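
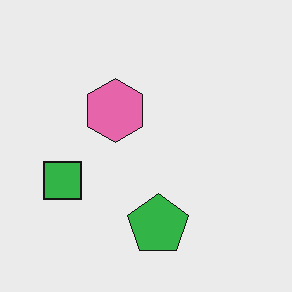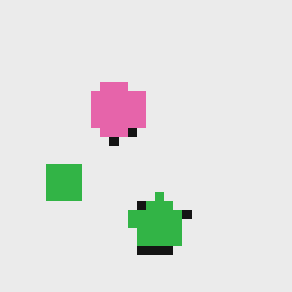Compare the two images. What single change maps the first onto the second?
Heavily pixelated into large blocks.

Shapes are reduced to large square blocks; fine edges and outlines are lost — a downscale-then-upscale (mosaic) effect.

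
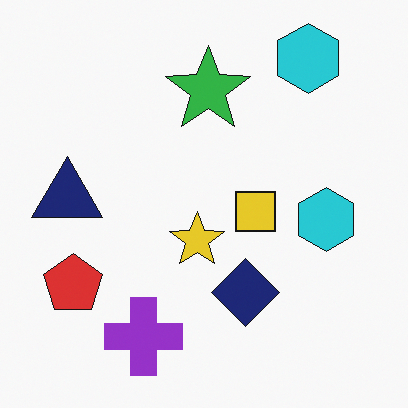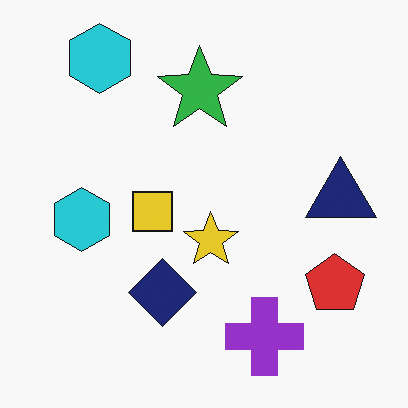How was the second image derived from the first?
The transformation is: flipped horizontally (left ↔ right).

The navy triangle is in the left of the first image and the right of the second — shapes on opposite sides of the vertical midline have swapped in a mirror flip.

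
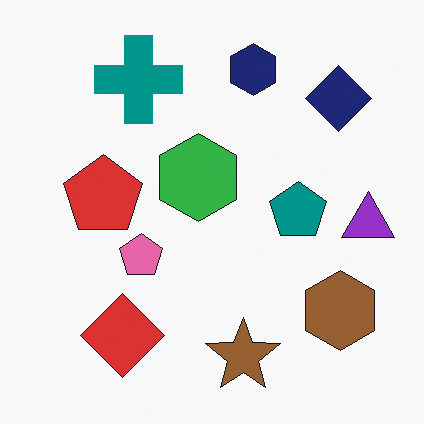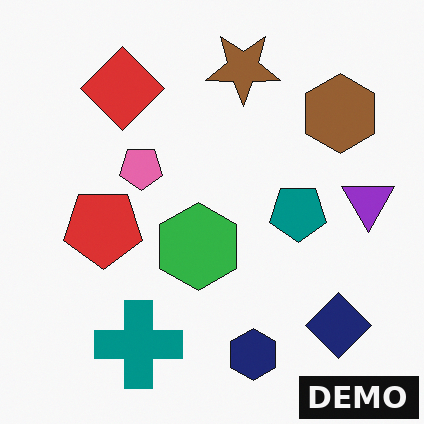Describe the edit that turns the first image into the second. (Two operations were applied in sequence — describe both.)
The transformation is: flipped vertically (top ↔ bottom), then watermarked with the text "DEMO" in the lower-right corner.

The brown star is in the bottom of the first image and the top of the second — shapes on opposite sides of the horizontal midline have swapped in a mirror flip. A dark label reading "DEMO" appears in the lower-right corner.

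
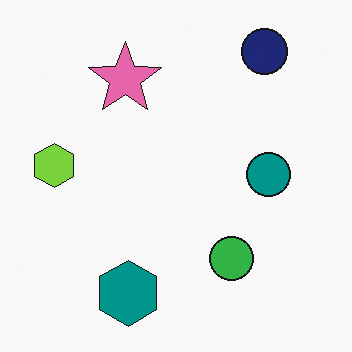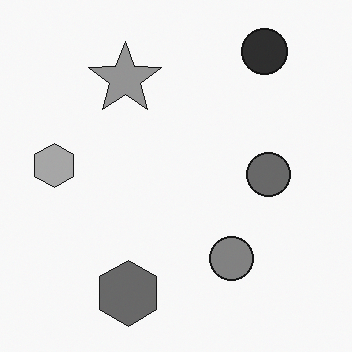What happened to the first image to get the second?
The transformation is: converted to grayscale.

All color is removed — every shape is now a shade of grey.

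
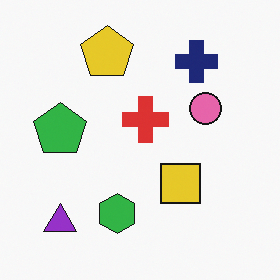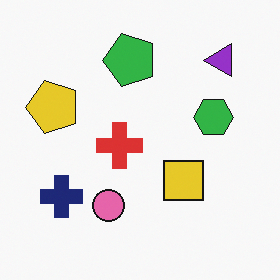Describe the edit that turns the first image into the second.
The second image is the first transposed (reflected across the top-left ↔ bottom-right diagonal).

Shapes have swapped their row and column positions — what was in the top-right is now in the bottom-left — a diagonal reflection.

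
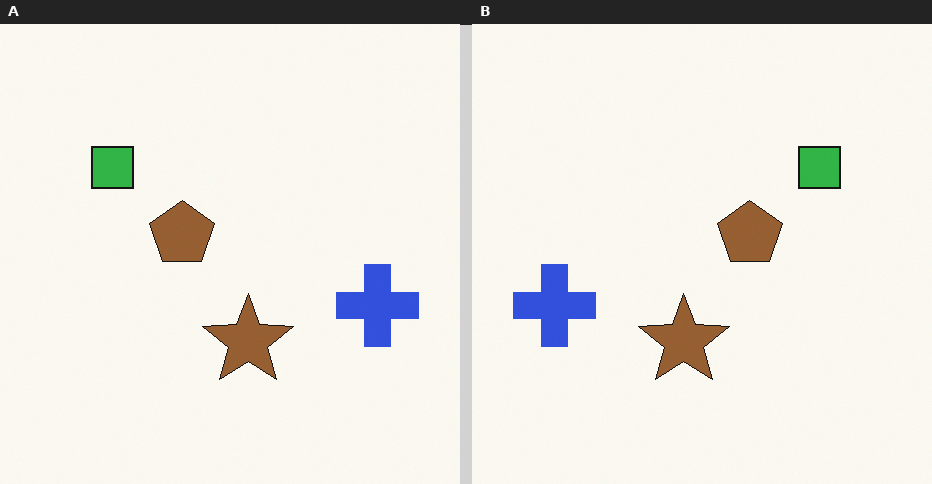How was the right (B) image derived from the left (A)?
The image was flipped horizontally (left ↔ right).

The blue cross is in the right of the left (A) image and the left of the right (B) — shapes on opposite sides of the vertical midline have swapped in a mirror flip.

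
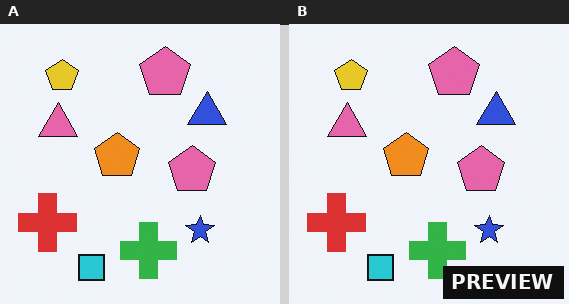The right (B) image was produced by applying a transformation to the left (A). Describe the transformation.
This is the original image watermarked with the text "PREVIEW" in the lower-right corner.

A dark label reading "PREVIEW" appears in the lower-right corner.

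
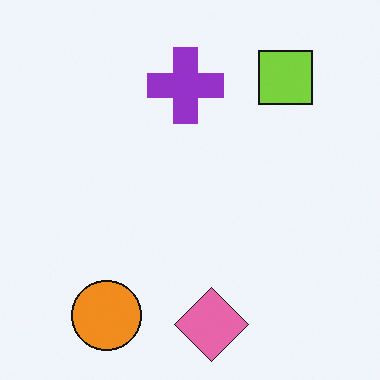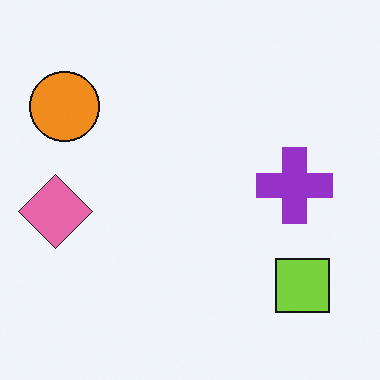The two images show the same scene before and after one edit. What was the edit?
The transformation is: rotated 90° clockwise.

The orange circle sits in the bottom-left of the first image and the top-left of the second — consistent with a whole-image 90° clockwise rotation.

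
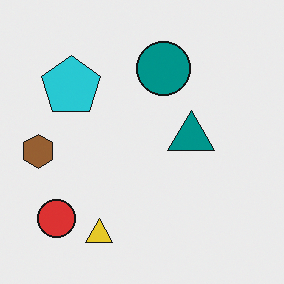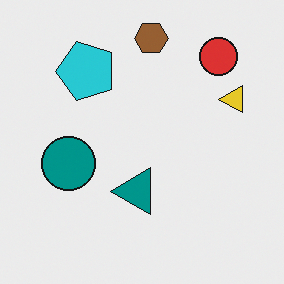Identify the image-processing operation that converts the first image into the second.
It was transposed (reflected across the top-left ↔ bottom-right diagonal).

Shapes have swapped their row and column positions — what was in the top-right is now in the bottom-left — a diagonal reflection.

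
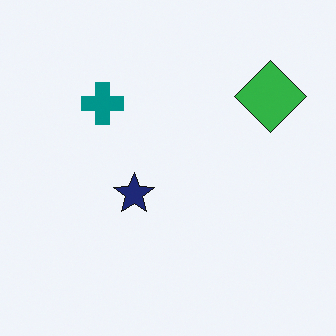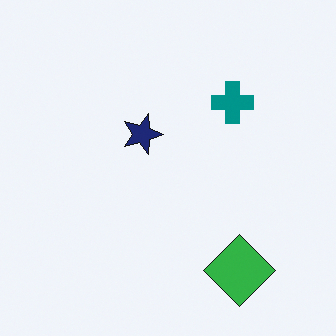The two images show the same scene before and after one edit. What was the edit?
Rotated 90° clockwise.

The green diamond sits in the top-right of the first image and the bottom-right of the second — consistent with a whole-image 90° clockwise rotation.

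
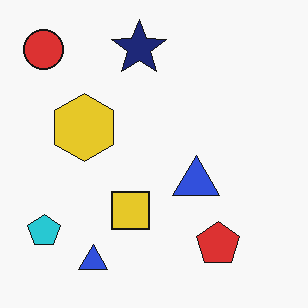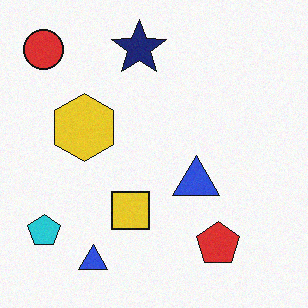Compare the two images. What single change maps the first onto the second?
This is the original image degraded with subtle gaussian noise.

Random speckle covers the whole image, including the flat background.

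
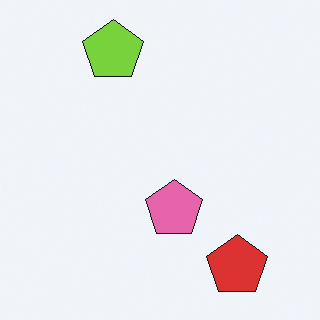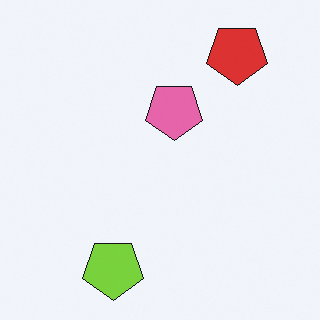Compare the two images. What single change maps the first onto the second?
This is the original image flipped vertically (top ↔ bottom).

The lime pentagon is in the top of the first image and the bottom of the second — shapes on opposite sides of the horizontal midline have swapped in a mirror flip.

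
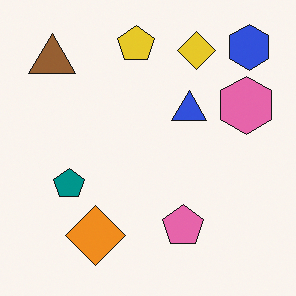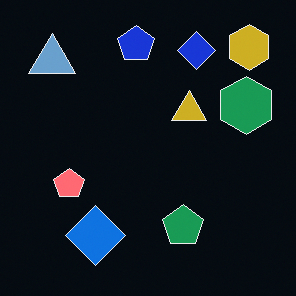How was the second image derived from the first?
The transformation is: color-inverted (negative).

The light background has become dark and every shape's color is its complement — a photographic negative.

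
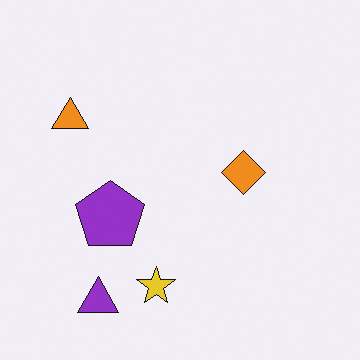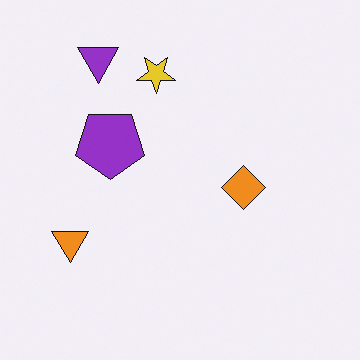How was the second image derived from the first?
This is the original image flipped vertically (top ↔ bottom).

The purple triangle is in the bottom-left of the first image and the top-left of the second — shapes on opposite sides of the horizontal midline have swapped in a mirror flip.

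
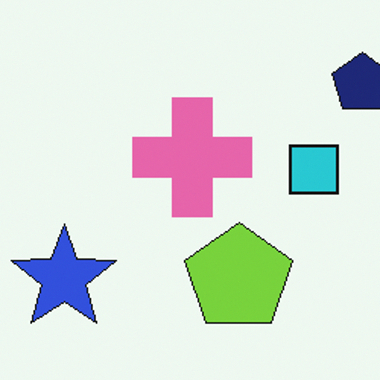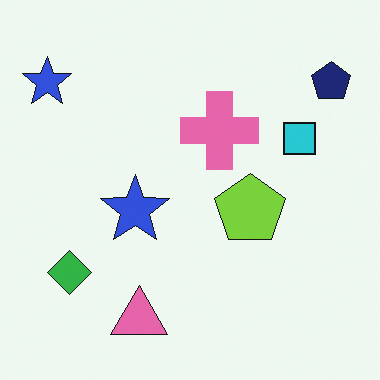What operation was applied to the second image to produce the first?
The transformation is: cropped to a modestly smaller region and rescaled.

The visible shapes are larger and the field of view is narrower; shapes near the original edges may be partly or wholly outside the frame — a crop-and-rescale.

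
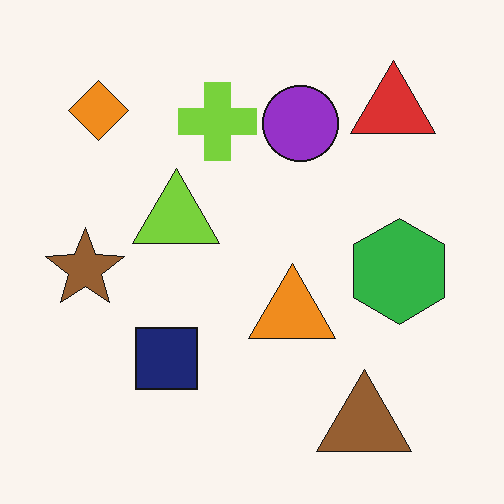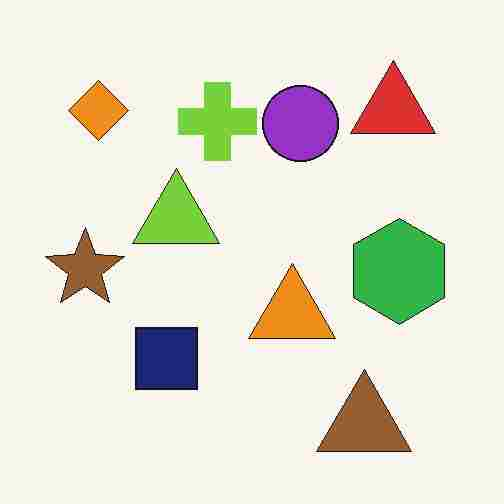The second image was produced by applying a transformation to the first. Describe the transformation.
Degraded with heavy JPEG compression.

Blocky 8×8 compression artifacts appear around shape edges and the flat background shows ringing — characteristic JPEG degradation.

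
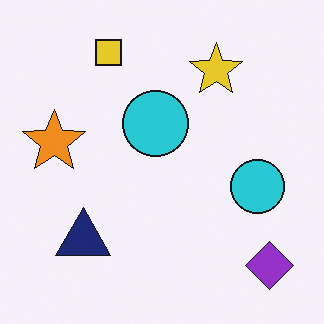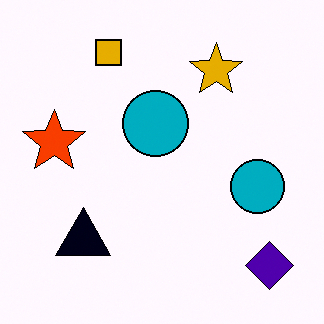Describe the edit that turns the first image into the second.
The image was boosted in contrast.

Tones are pushed away from mid-grey across the whole image — a global contrast change.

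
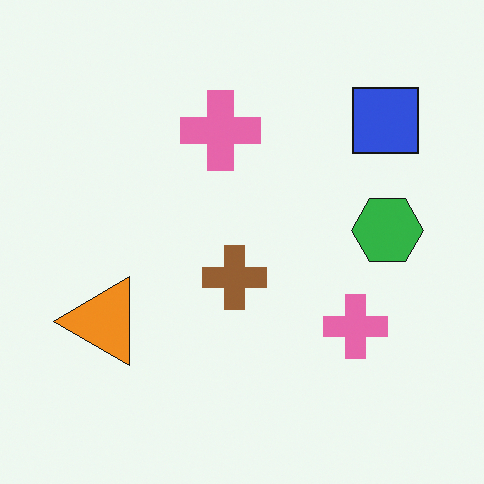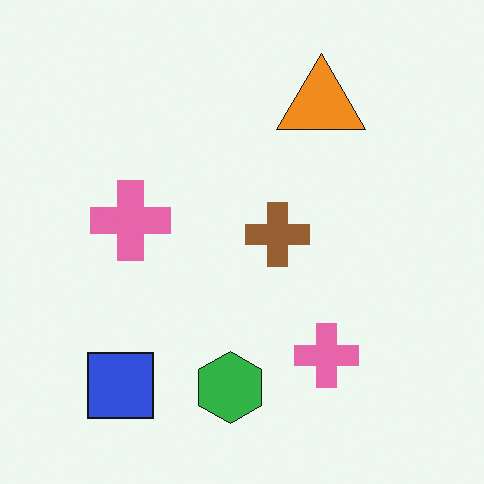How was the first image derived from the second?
The first image is the second transposed (reflected across the top-left ↔ bottom-right diagonal).

Shapes have swapped their row and column positions — what was in the top-right is now in the bottom-left — a diagonal reflection.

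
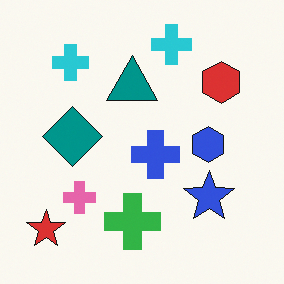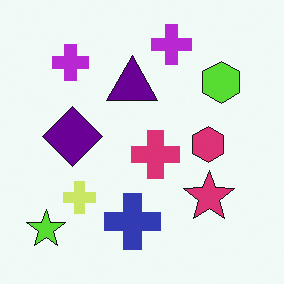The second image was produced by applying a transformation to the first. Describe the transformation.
Hue-shifted through roughly a third of the color wheel.

Every shape's color has rotated by the same amount around the hue wheel — a uniform hue shift.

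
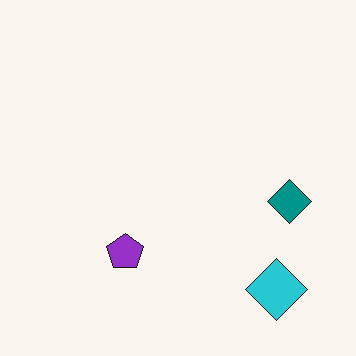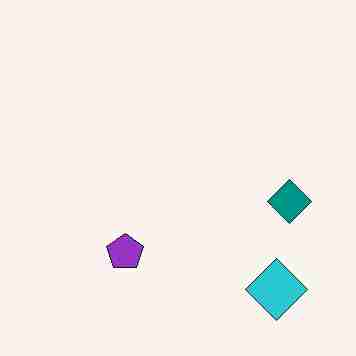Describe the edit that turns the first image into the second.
The transformation is: heavily JPEG-compressed with obvious blocking artifacts.

Blocky 8×8 compression artifacts appear around shape edges and the flat background shows ringing — characteristic JPEG degradation.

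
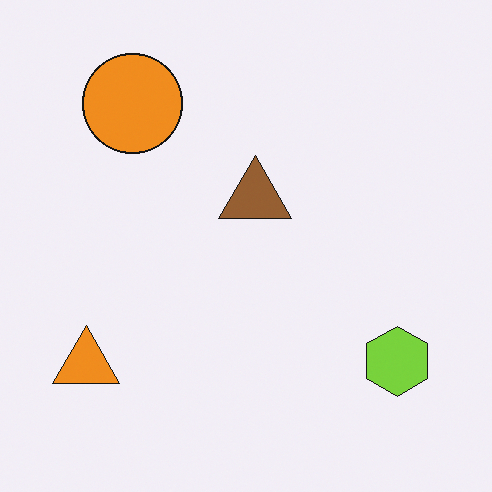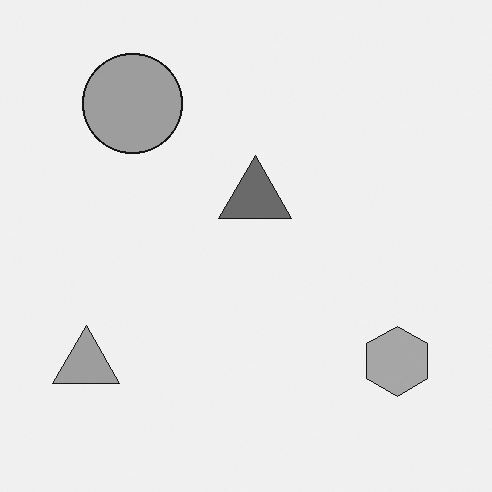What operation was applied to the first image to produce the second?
The transformation is: converted to grayscale.

All color is removed — every shape is now a shade of grey.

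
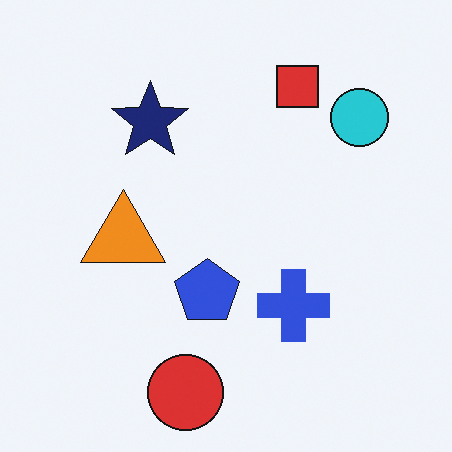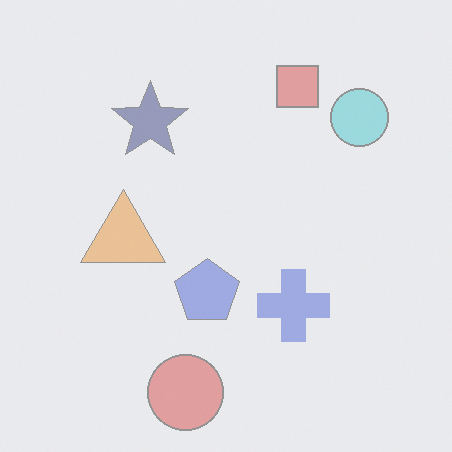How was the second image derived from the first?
It was washed out (contrast reduced).

Tones are pushed toward mid-grey across the whole image — a global contrast change.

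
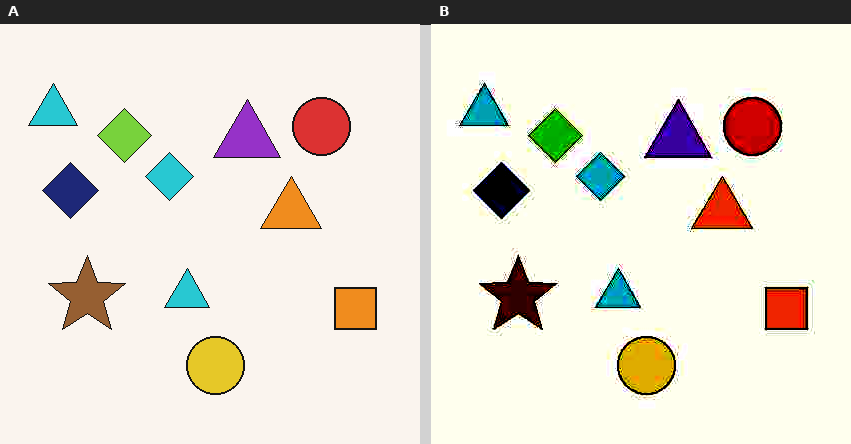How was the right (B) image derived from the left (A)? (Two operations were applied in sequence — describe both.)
This is the original image degraded with heavy JPEG compression, then given much higher contrast.

Blocky 8×8 compression artifacts appear around shape edges and the flat background shows ringing — characteristic JPEG degradation. Tones are pushed away from mid-grey across the whole image — a global contrast change.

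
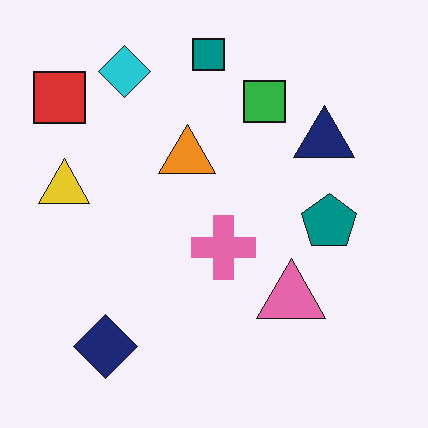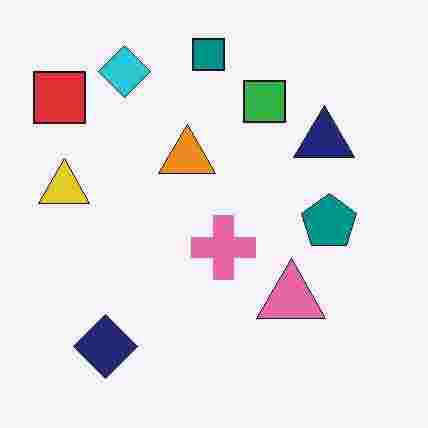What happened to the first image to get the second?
This is the original image degraded with heavy JPEG compression.

Blocky 8×8 compression artifacts appear around shape edges and the flat background shows ringing — characteristic JPEG degradation.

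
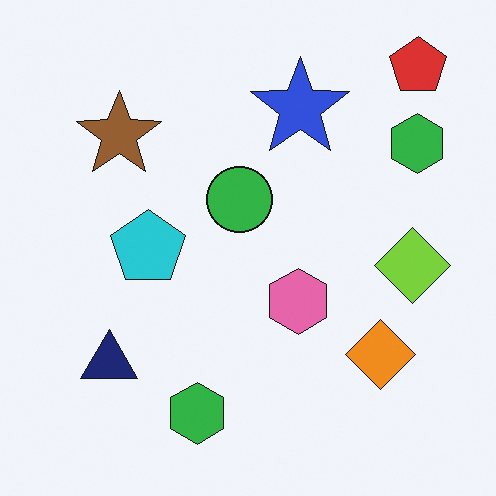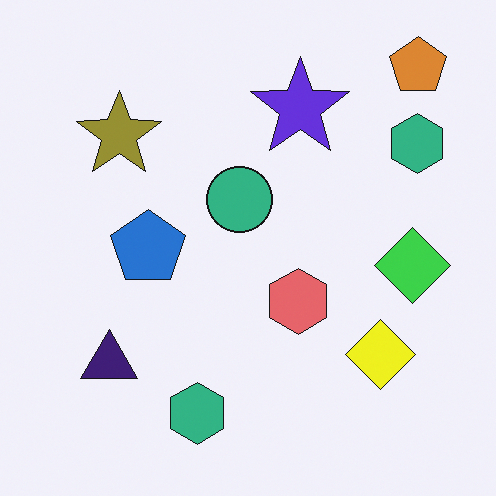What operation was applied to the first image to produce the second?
This is the original image hue-shifted by a small amount.

Every shape's color has rotated by the same amount around the hue wheel — a uniform hue shift.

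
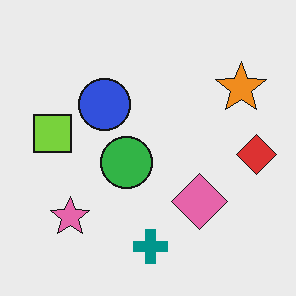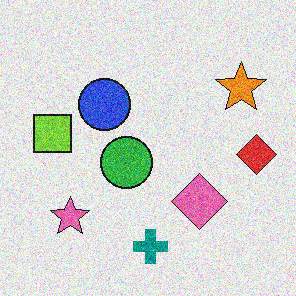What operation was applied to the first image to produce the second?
The image was degraded with visible gaussian noise.

Random speckle covers the whole image, including the flat background.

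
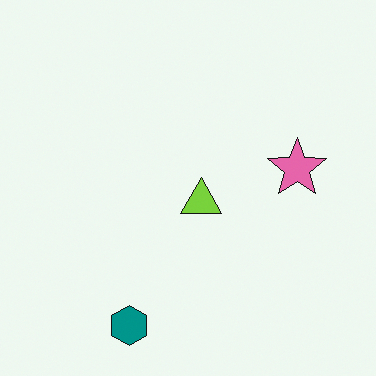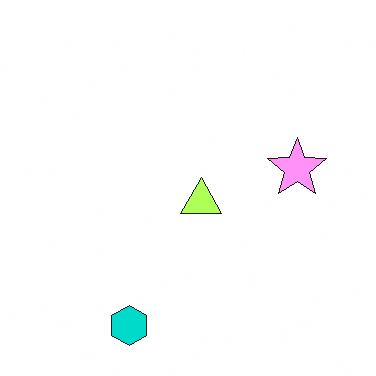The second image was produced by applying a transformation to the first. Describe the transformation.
It was brightened a lot.

Every pixel — background and shapes alike — is uniformly brightened.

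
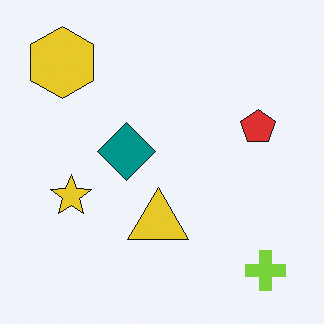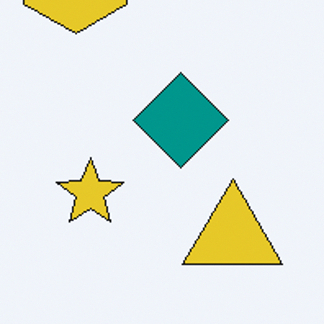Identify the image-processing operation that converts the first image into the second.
It was cropped to a noticeably smaller region and rescaled.

The visible shapes are larger and the field of view is narrower; shapes near the original edges may be partly or wholly outside the frame — a crop-and-rescale.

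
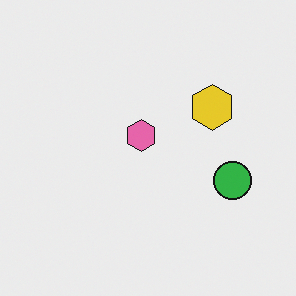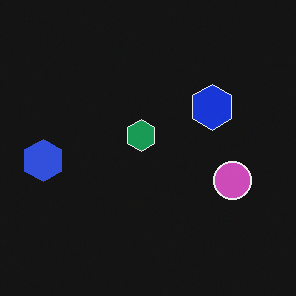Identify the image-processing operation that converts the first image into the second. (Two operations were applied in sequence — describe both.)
Color-inverted (negative), then overlaid with an additional blue hexagon.

The light background has become dark and every shape's color is its complement — a photographic negative. A blue hexagon appears in the second image that is absent from the first.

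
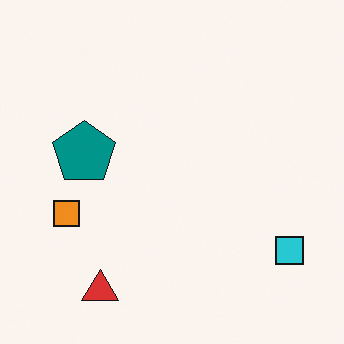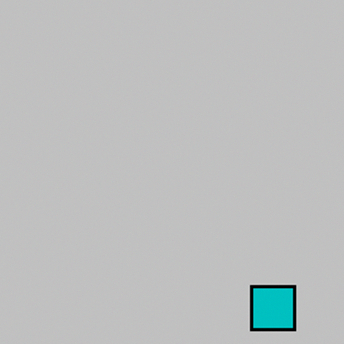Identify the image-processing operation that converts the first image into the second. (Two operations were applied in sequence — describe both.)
This is the original image heavily posterized to just a handful of flat colors, then cropped to a modestly smaller region and rescaled.

Each flat color has snapped to a coarser quantized level — most visibly, the near-white background has dropped to a flat grey. The visible shapes are larger and the field of view is narrower; shapes near the original edges may be partly or wholly outside the frame — a crop-and-rescale.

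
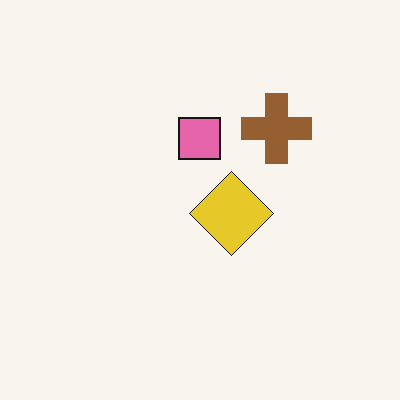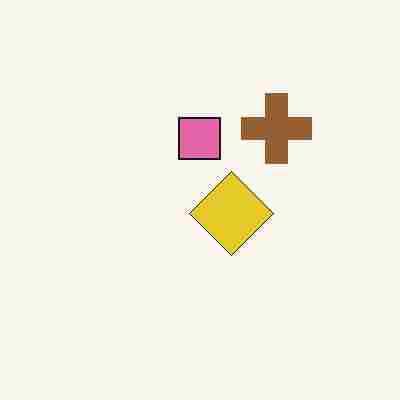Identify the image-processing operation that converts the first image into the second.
The second image is the first degraded with heavy JPEG compression.

Blocky 8×8 compression artifacts appear around shape edges and the flat background shows ringing — characteristic JPEG degradation.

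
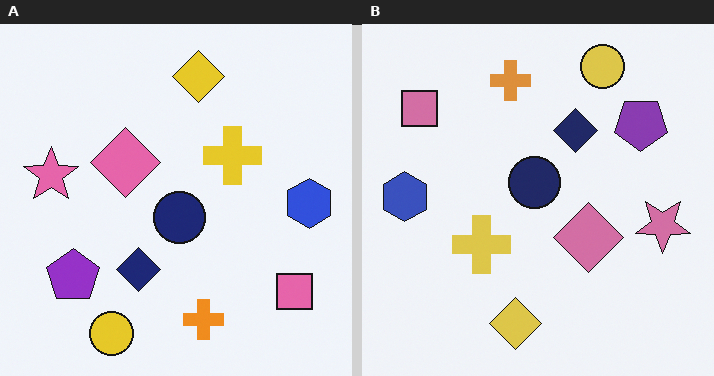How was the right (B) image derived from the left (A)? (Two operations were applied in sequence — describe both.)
It was slightly desaturated, then rotated 180°.

All colors are more muted and greyish — a global saturation change. The pink square sits in the bottom-right of the left (A) image and the top-left of the right (B) — consistent with a whole-image 180° rotation.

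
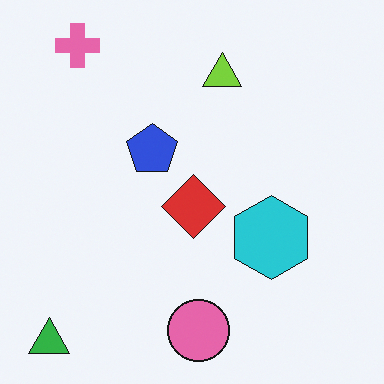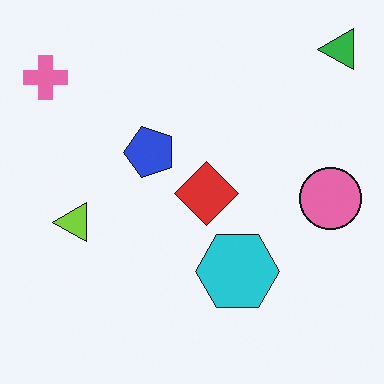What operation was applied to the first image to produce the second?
Transposed (reflected across the top-left ↔ bottom-right diagonal).

Shapes have swapped their row and column positions — what was in the top-right is now in the bottom-left — a diagonal reflection.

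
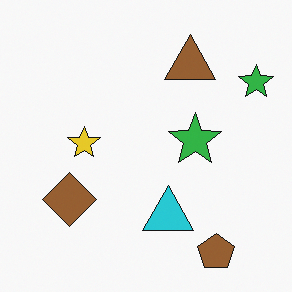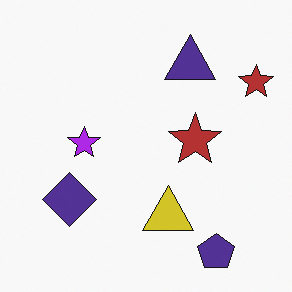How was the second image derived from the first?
Hue-shifted through roughly half the color wheel.

Every shape's color has rotated by the same amount around the hue wheel — a uniform hue shift.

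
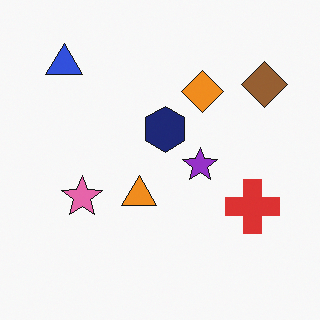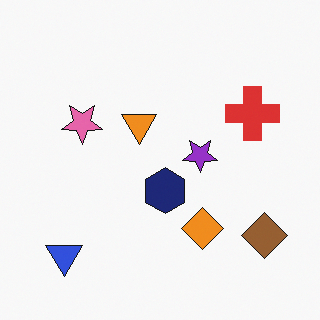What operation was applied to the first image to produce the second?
The image was flipped vertically (top ↔ bottom).

The blue triangle is in the top-left of the first image and the bottom-left of the second — shapes on opposite sides of the horizontal midline have swapped in a mirror flip.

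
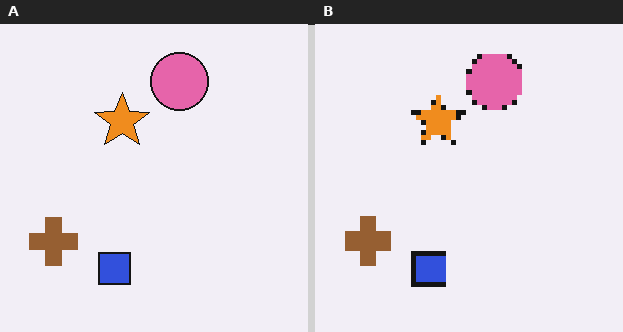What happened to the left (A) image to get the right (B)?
The image was mildly pixelated.

Shapes are reduced to large square blocks; fine edges and outlines are lost — a downscale-then-upscale (mosaic) effect.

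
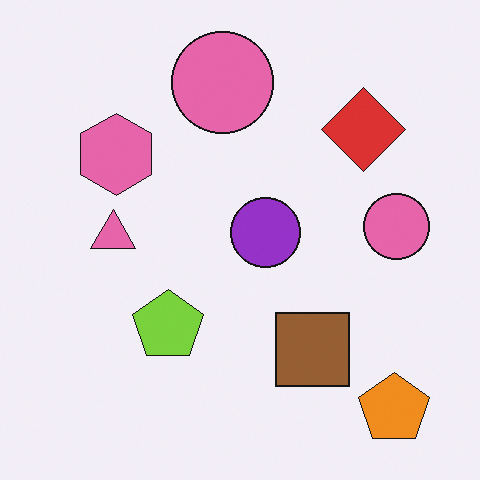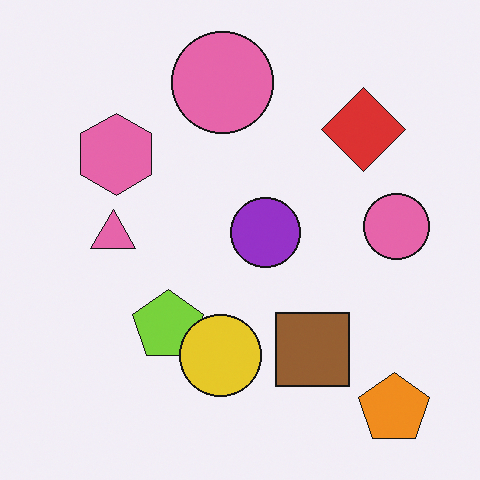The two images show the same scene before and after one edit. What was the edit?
It was overlaid with an additional yellow circle.

A yellow circle appears in the second image that is absent from the first.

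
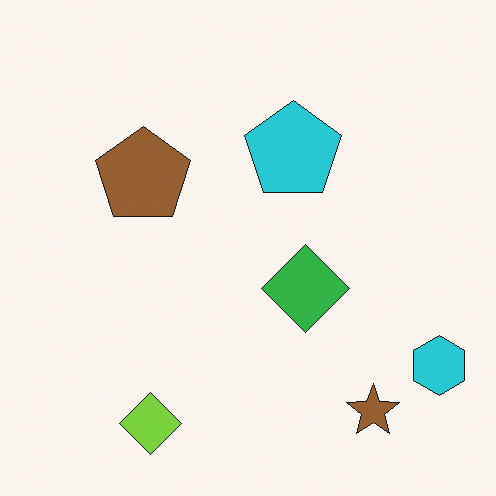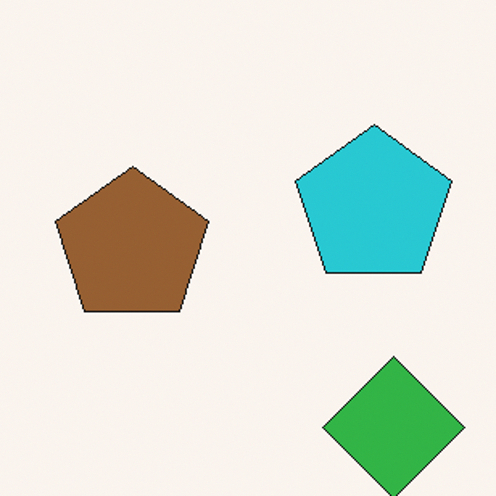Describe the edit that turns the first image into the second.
It was cropped to a modestly smaller region and rescaled.

The visible shapes are larger and the field of view is narrower; shapes near the original edges may be partly or wholly outside the frame — a crop-and-rescale.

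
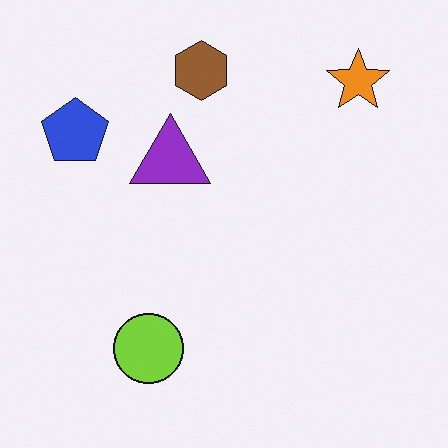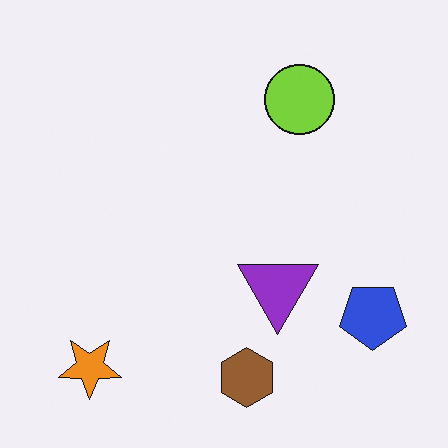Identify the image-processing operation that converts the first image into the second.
The image was rotated 180°.

The orange star sits in the top-right of the first image and the bottom-left of the second — consistent with a whole-image 180° rotation.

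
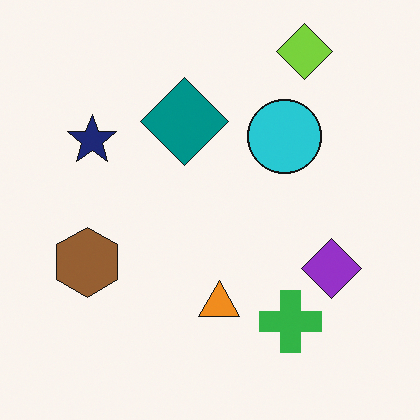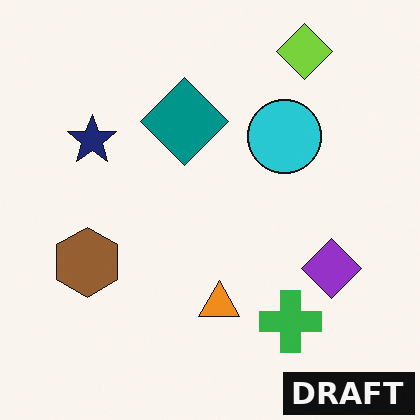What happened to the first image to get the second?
It was watermarked with the text "DRAFT" in the lower-right corner.

A dark label reading "DRAFT" appears in the lower-right corner.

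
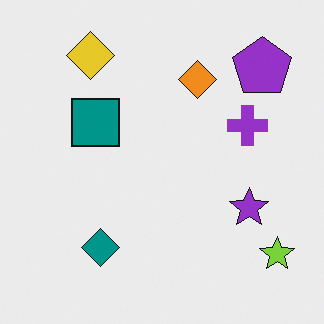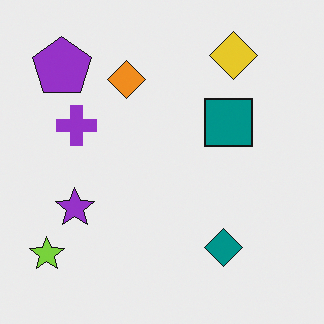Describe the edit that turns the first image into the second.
It was flipped horizontally (left ↔ right).

The lime star is in the bottom-right of the first image and the bottom-left of the second — shapes on opposite sides of the vertical midline have swapped in a mirror flip.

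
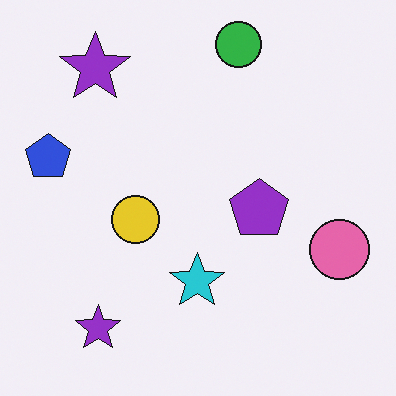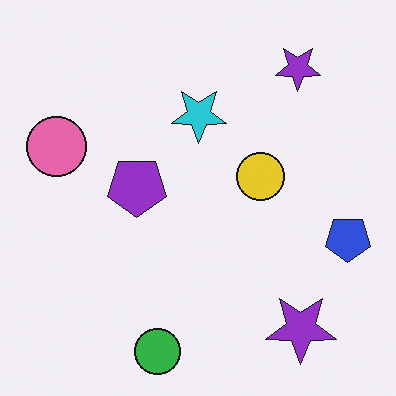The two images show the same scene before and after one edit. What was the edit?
The transformation is: rotated 180°.

The green circle sits in the top of the first image and the bottom of the second — consistent with a whole-image 180° rotation.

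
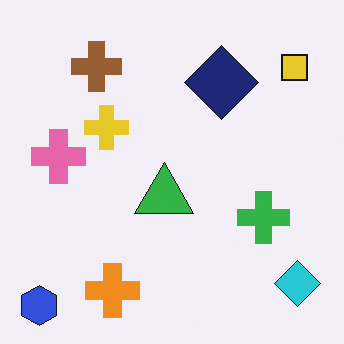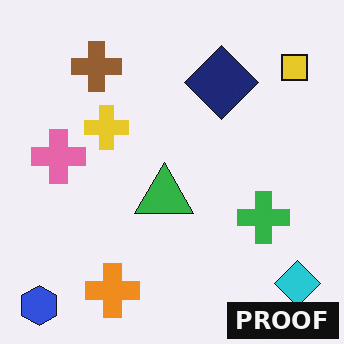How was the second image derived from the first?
It was watermarked with the text "PROOF" in the lower-right corner.

A dark label reading "PROOF" appears in the lower-right corner.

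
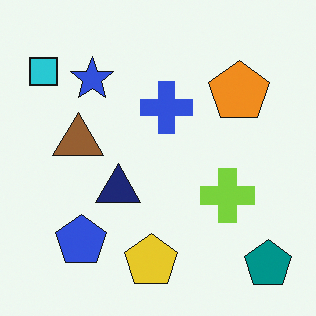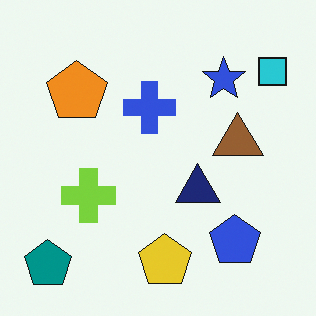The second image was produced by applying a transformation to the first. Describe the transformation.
It was flipped horizontally (left ↔ right).

The cyan square is in the top-left of the first image and the top-right of the second — shapes on opposite sides of the vertical midline have swapped in a mirror flip.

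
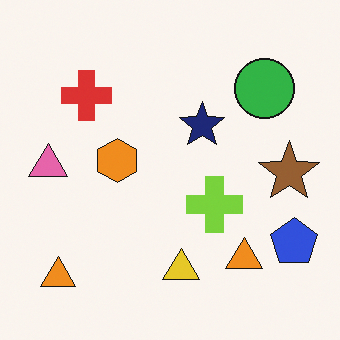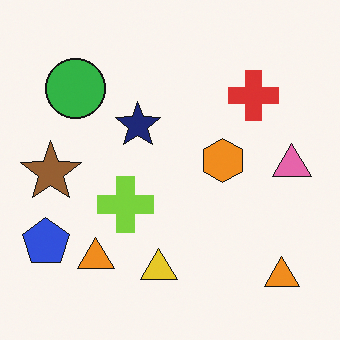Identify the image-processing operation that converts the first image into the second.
Flipped horizontally (left ↔ right).

The blue pentagon is in the bottom-right of the first image and the bottom-left of the second — shapes on opposite sides of the vertical midline have swapped in a mirror flip.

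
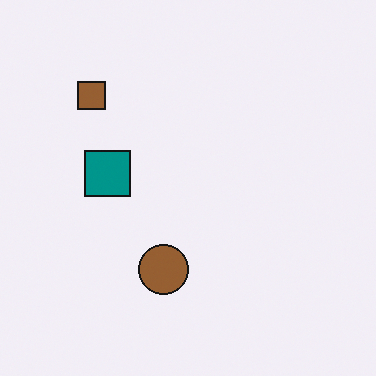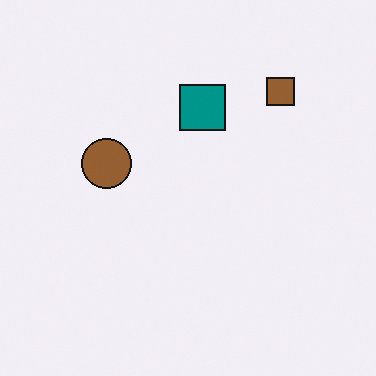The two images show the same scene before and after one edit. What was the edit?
It was rotated 90° clockwise.

The brown square sits in the top-left of the first image and the top-right of the second — consistent with a whole-image 90° clockwise rotation.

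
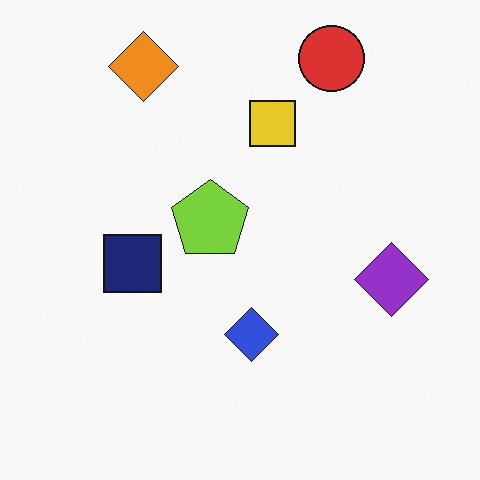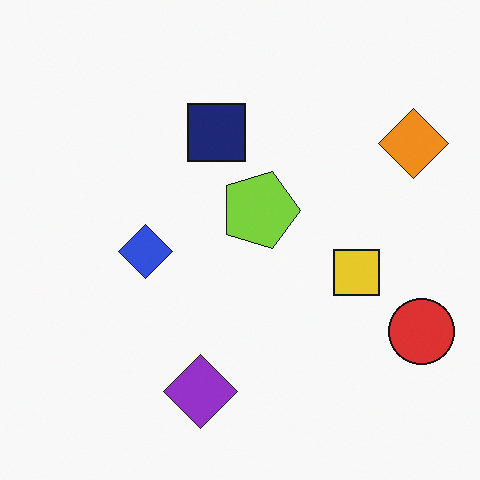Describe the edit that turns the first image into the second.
This is the original image rotated 90° clockwise.

The red circle sits in the top-right of the first image and the bottom-right of the second — consistent with a whole-image 90° clockwise rotation.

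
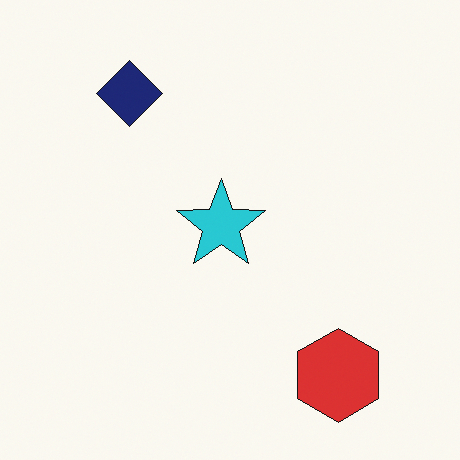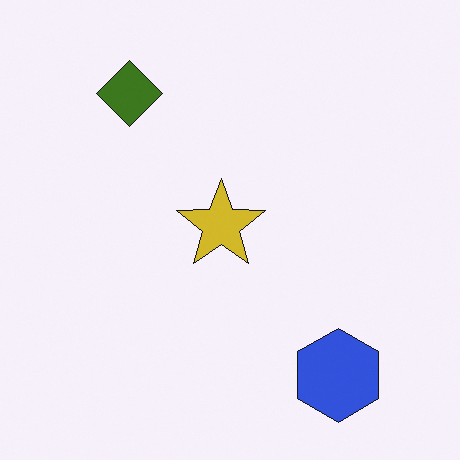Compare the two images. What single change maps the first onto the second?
Hue-shifted by a large amount.

Every shape's color has rotated by the same amount around the hue wheel — a uniform hue shift.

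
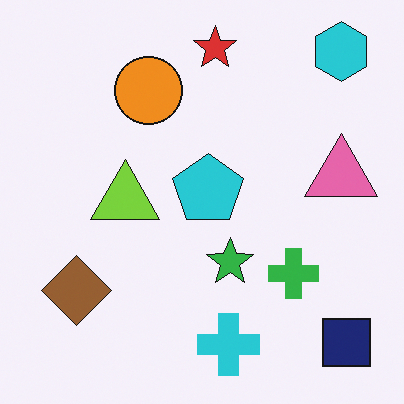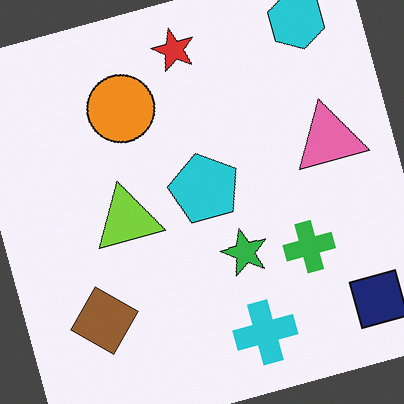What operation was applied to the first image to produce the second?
The transformation is: rotated counter-clockwise by a moderate amount.

Every shape is tilted by the same angle and the image corners show triangular fill wedges — a whole-image rotation by a non-right angle.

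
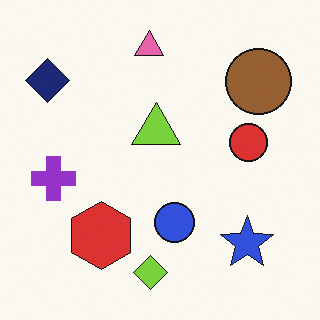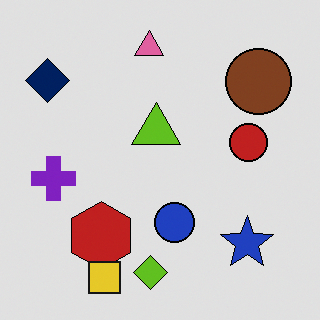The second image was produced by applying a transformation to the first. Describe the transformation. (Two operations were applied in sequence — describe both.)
It was posterized to a reduced palette, then overlaid with an additional yellow square.

Each flat color has snapped to a coarser quantized level — most visibly, the near-white background has dropped to a flat grey. A yellow square appears in the second image that is absent from the first.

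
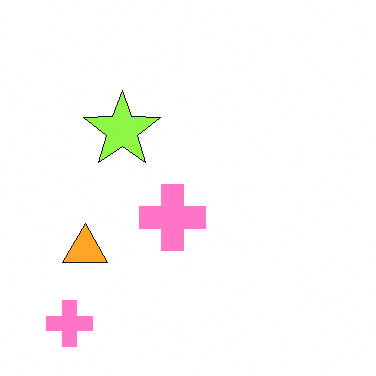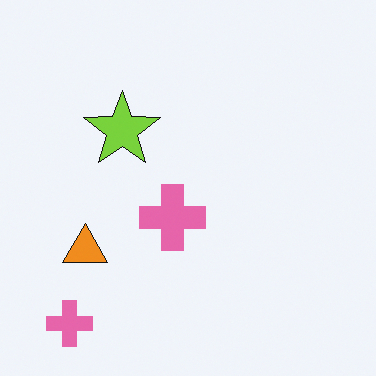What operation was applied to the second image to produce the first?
Brightened a little.

Every pixel — background and shapes alike — is uniformly brightened.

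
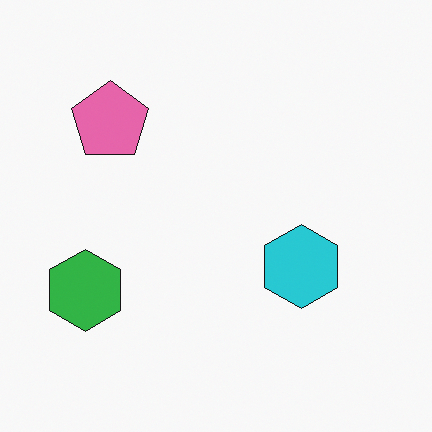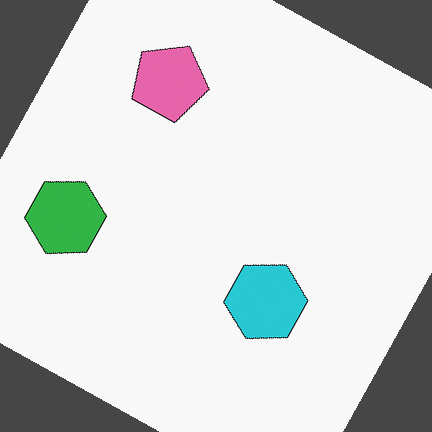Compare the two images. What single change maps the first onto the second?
The second image is the first rotated clockwise by a clearly visible amount.

Every shape is tilted by the same angle and the image corners show triangular fill wedges — a whole-image rotation by a non-right angle.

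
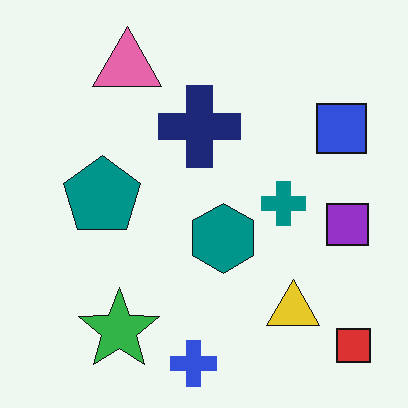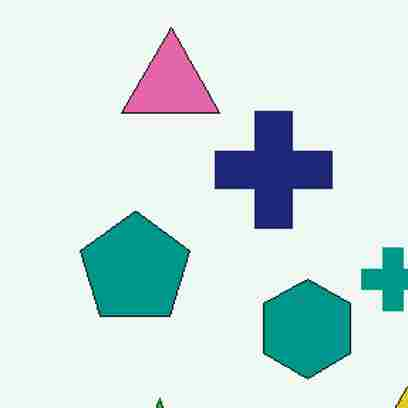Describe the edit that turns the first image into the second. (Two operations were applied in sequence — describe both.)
The second image is the first cropped to a modestly smaller region and rescaled, then heavily JPEG-compressed with obvious blocking artifacts.

The visible shapes are larger and the field of view is narrower; shapes near the original edges may be partly or wholly outside the frame — a crop-and-rescale. Blocky 8×8 compression artifacts appear around shape edges and the flat background shows ringing — characteristic JPEG degradation.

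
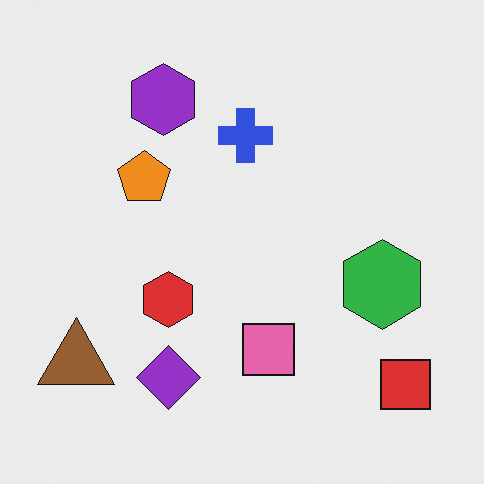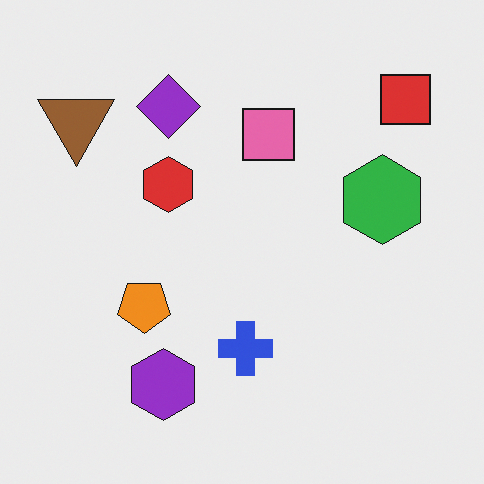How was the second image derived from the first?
The transformation is: flipped vertically (top ↔ bottom).

The purple hexagon is in the top of the first image and the bottom of the second — shapes on opposite sides of the horizontal midline have swapped in a mirror flip.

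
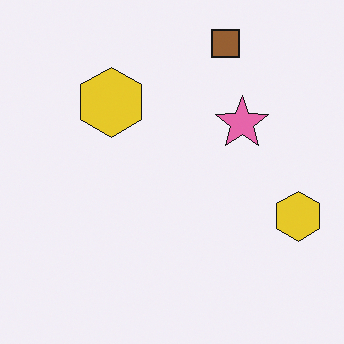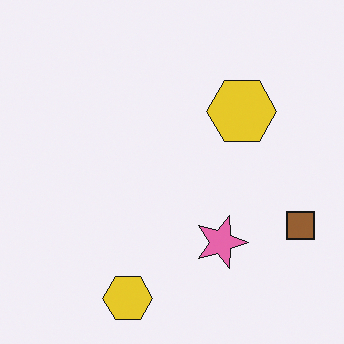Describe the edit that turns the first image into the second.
The transformation is: rotated 90° clockwise.

The brown square sits in the top of the first image and the right of the second — consistent with a whole-image 90° clockwise rotation.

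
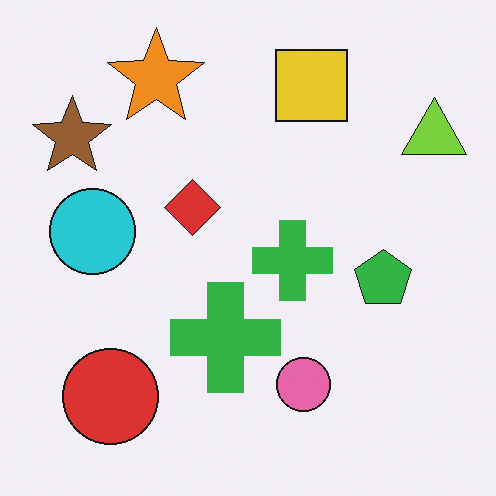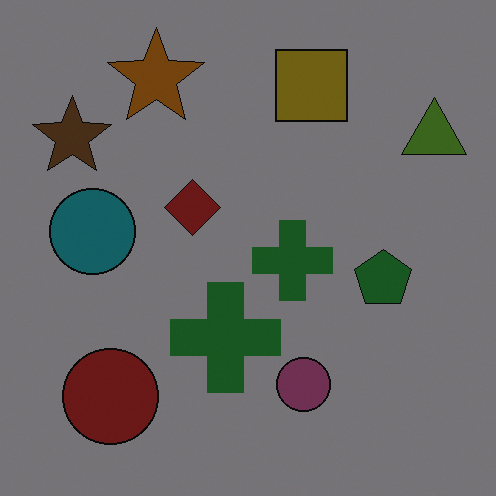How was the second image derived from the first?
The second image is the first noticeably darkened.

Every pixel — background and shapes alike — is uniformly darkened.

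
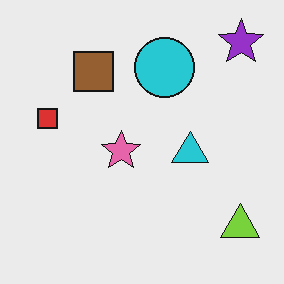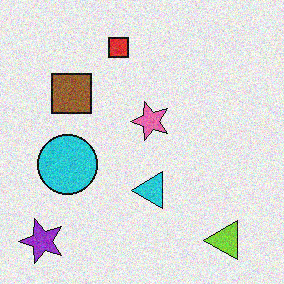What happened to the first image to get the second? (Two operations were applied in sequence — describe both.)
This is the original image transposed (reflected across the top-left ↔ bottom-right diagonal), then degraded with visible gaussian noise.

Shapes have swapped their row and column positions — what was in the top-right is now in the bottom-left — a diagonal reflection. Random speckle covers the whole image, including the flat background.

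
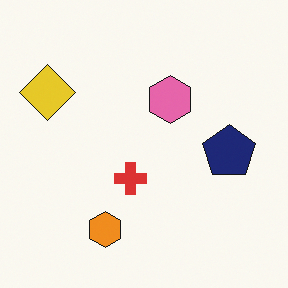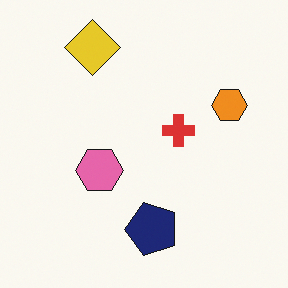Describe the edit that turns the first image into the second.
The image was transposed (reflected across the top-left ↔ bottom-right diagonal).

Shapes have swapped their row and column positions — what was in the top-right is now in the bottom-left — a diagonal reflection.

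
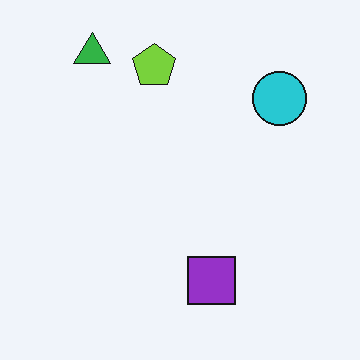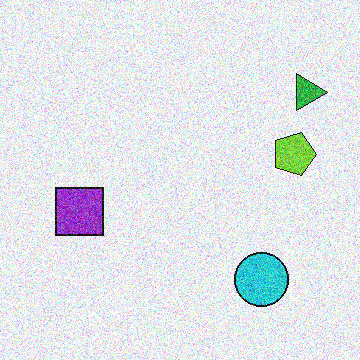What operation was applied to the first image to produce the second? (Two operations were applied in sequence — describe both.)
Rotated 90° clockwise, then degraded with strong gaussian noise.

The green triangle sits in the top-left of the first image and the top-right of the second — consistent with a whole-image 90° clockwise rotation. Random speckle covers the whole image, including the flat background.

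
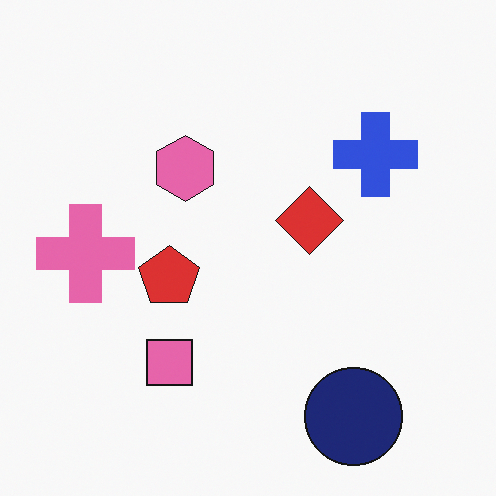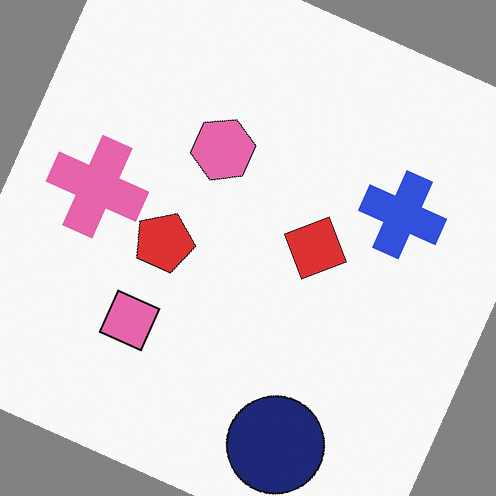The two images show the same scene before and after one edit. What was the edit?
This is the original image rotated clockwise by a clearly visible amount.

Every shape is tilted by the same angle and the image corners show triangular fill wedges — a whole-image rotation by a non-right angle.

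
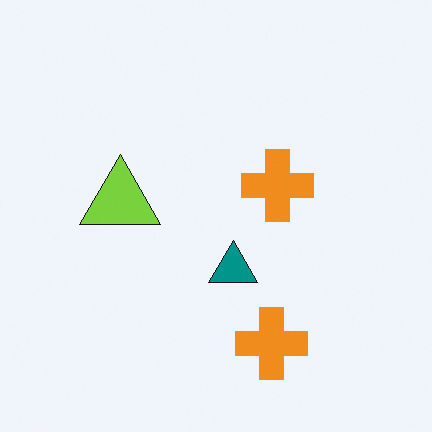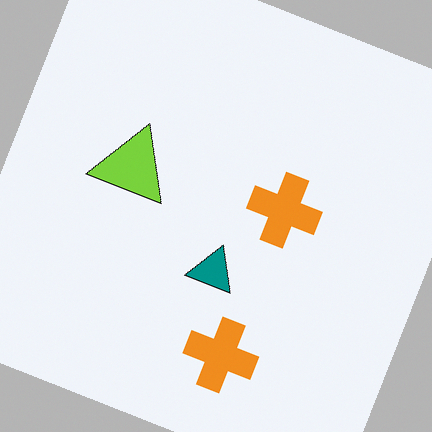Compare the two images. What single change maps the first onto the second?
The transformation is: rotated clockwise by a clearly visible amount.

Every shape is tilted by the same angle and the image corners show triangular fill wedges — a whole-image rotation by a non-right angle.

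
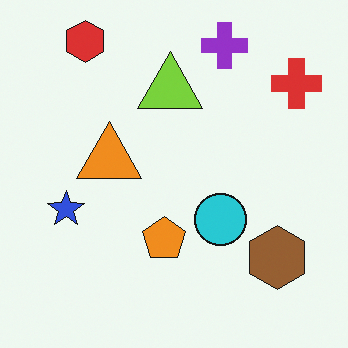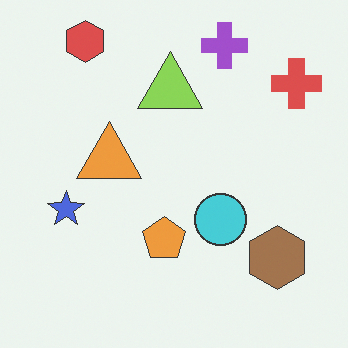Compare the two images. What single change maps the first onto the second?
The second image is the first given slightly reduced contrast.

Tones are pushed toward mid-grey across the whole image — a global contrast change.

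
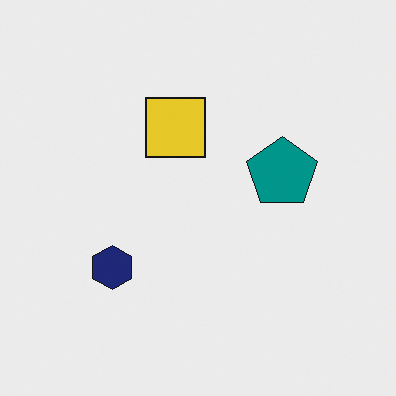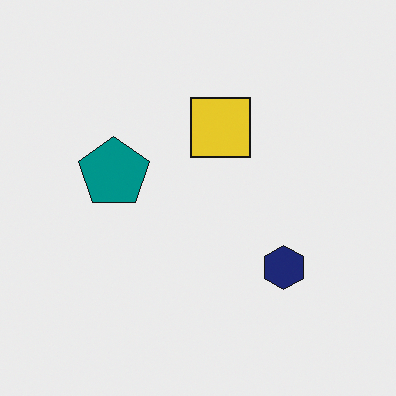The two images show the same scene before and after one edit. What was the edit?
The transformation is: flipped horizontally (left ↔ right).

The navy hexagon is in the bottom-left of the first image and the bottom-right of the second — shapes on opposite sides of the vertical midline have swapped in a mirror flip.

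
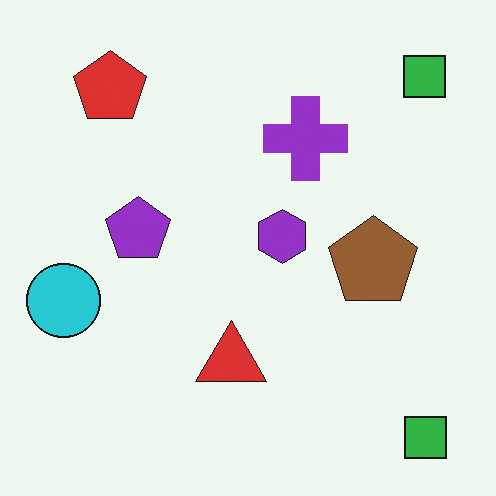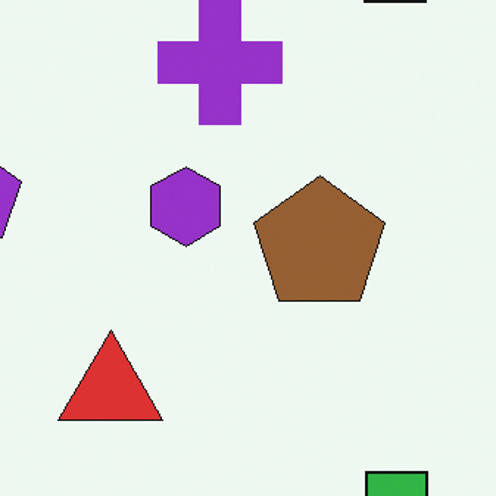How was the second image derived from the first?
It was cropped slightly and scaled back up.

The visible shapes are larger and the field of view is narrower; shapes near the original edges may be partly or wholly outside the frame — a crop-and-rescale.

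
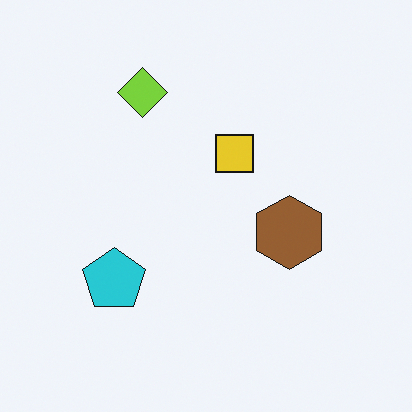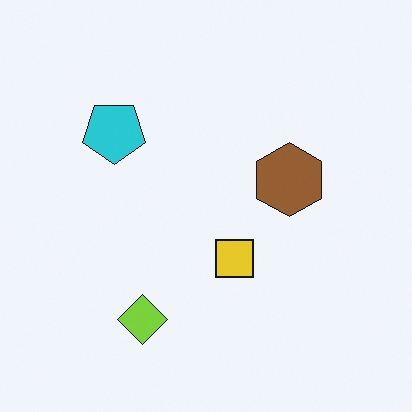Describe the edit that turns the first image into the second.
The image was flipped vertically (top ↔ bottom).

The lime diamond is in the top of the first image and the bottom of the second — shapes on opposite sides of the horizontal midline have swapped in a mirror flip.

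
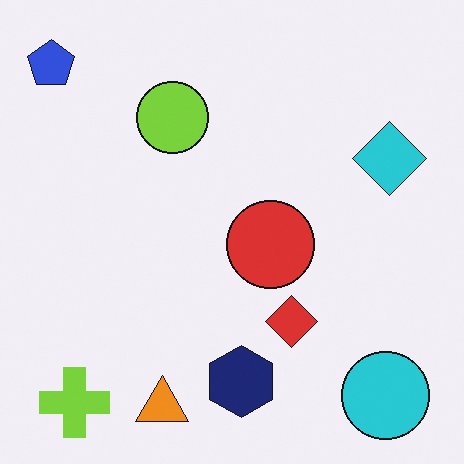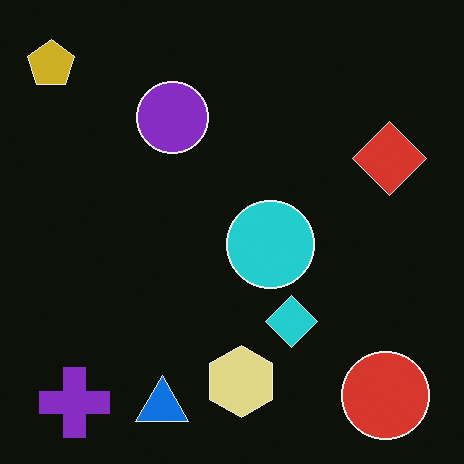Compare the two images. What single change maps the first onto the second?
The image was color-inverted (negative).

The light background has become dark and every shape's color is its complement — a photographic negative.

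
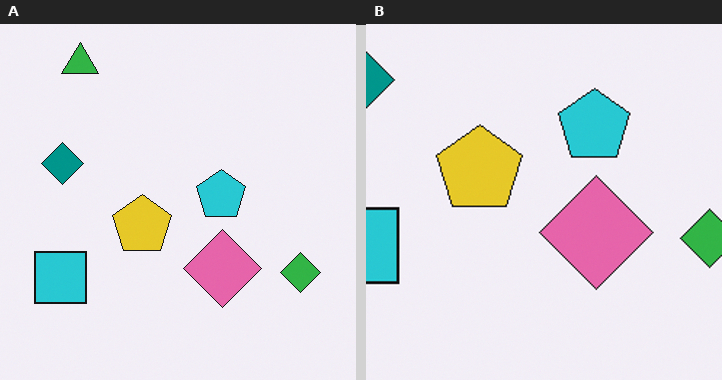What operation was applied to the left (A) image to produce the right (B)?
This is the original image cropped to a modestly smaller region and rescaled.

The visible shapes are larger and the field of view is narrower; shapes near the original edges may be partly or wholly outside the frame — a crop-and-rescale.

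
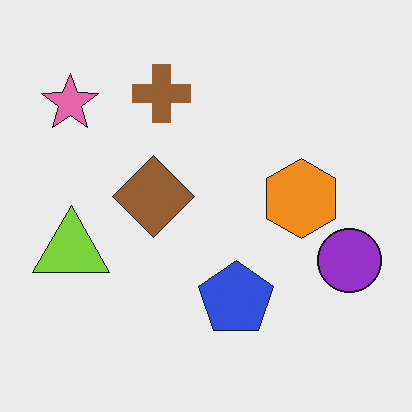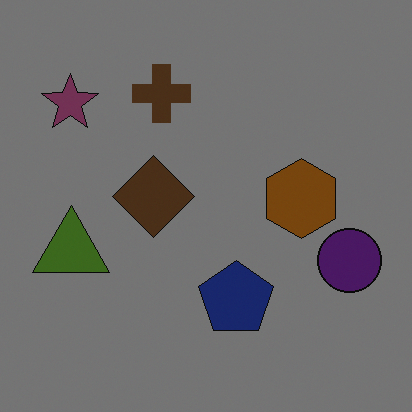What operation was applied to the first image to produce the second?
This is the original image substantially darkened.

Every pixel — background and shapes alike — is uniformly darkened.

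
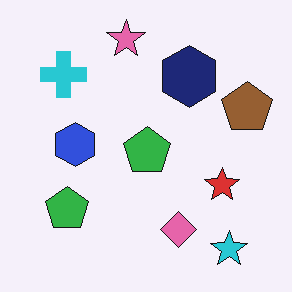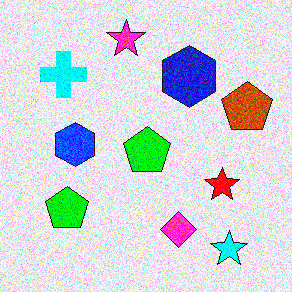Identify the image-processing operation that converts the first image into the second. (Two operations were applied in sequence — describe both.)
The second image is the first degraded with moderate additive noise, then made much more vivid (saturation change).

Random speckle covers the whole image, including the flat background. All colors are more vivid — a global saturation change.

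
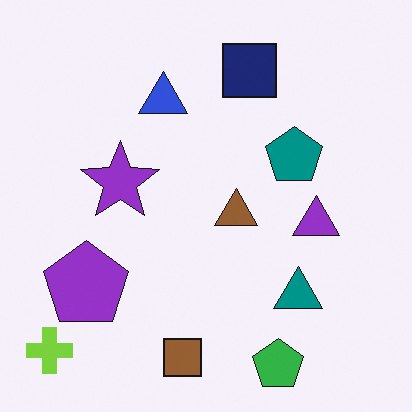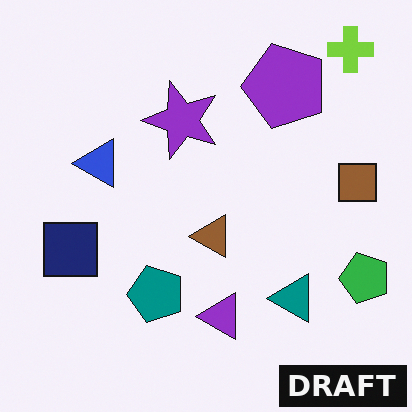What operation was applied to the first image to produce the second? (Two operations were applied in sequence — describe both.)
This is the original image transposed (reflected across the top-left ↔ bottom-right diagonal), then watermarked with the text "DRAFT" in the lower-right corner.

Shapes have swapped their row and column positions — what was in the top-right is now in the bottom-left — a diagonal reflection. A dark label reading "DRAFT" appears in the lower-right corner.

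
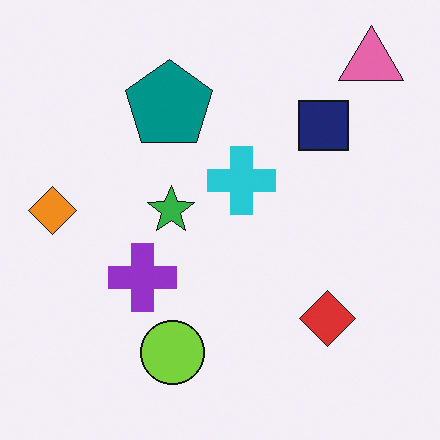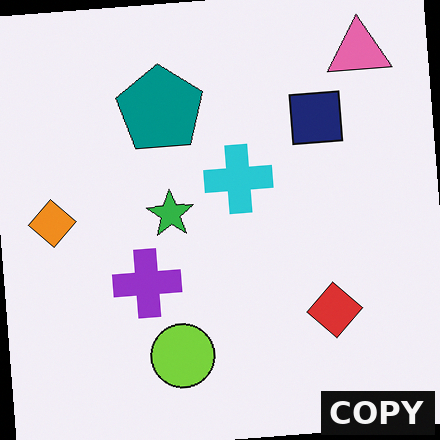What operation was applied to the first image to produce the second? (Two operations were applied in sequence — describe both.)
This is the original image rotated counter-clockwise by a slight angle, then watermarked with the text "COPY" in the lower-right corner.

Every shape is tilted by the same angle and the image corners show triangular fill wedges — a whole-image rotation by a non-right angle. A dark label reading "COPY" appears in the lower-right corner.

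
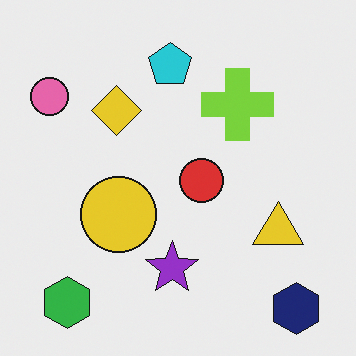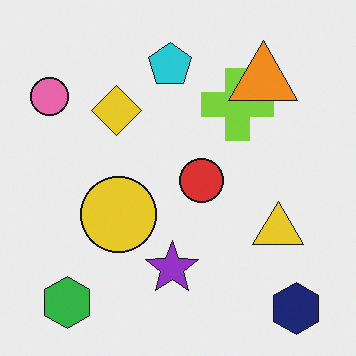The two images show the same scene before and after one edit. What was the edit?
The image was overlaid with an additional orange triangle.

An orange triangle appears in the second image that is absent from the first.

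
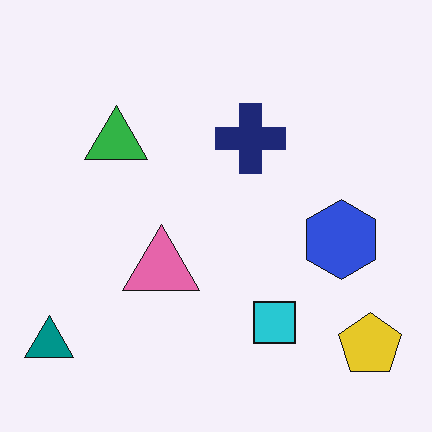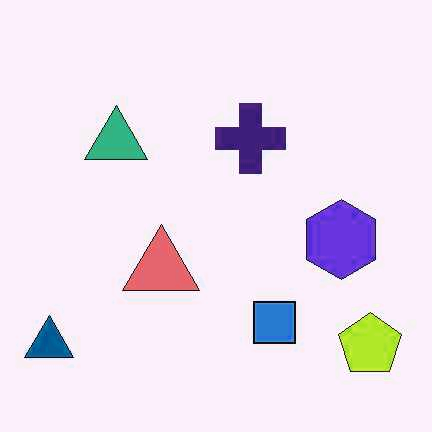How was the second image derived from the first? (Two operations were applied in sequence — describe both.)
It was given moderate JPEG compression, then hue-shifted slightly.

Blocky 8×8 compression artifacts appear around shape edges and the flat background shows ringing — characteristic JPEG degradation. Every shape's color has rotated by the same amount around the hue wheel — a uniform hue shift.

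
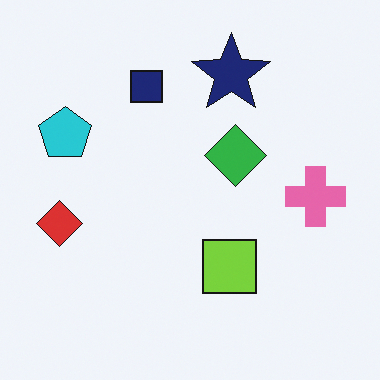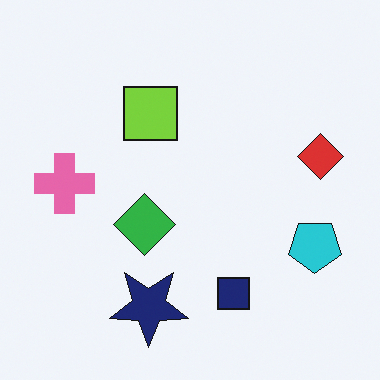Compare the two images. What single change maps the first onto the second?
The transformation is: rotated 180°.

The cyan pentagon sits in the left of the first image and the right of the second — consistent with a whole-image 180° rotation.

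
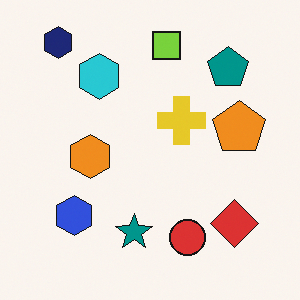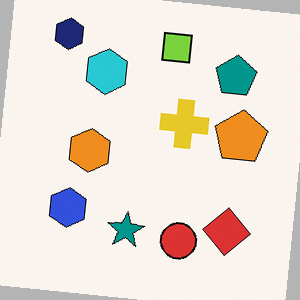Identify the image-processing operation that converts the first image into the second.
The second image is the first rotated clockwise by a small amount.

Every shape is tilted by the same angle and the image corners show triangular fill wedges — a whole-image rotation by a non-right angle.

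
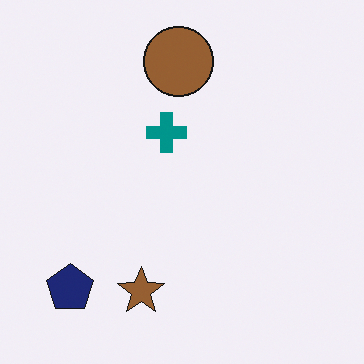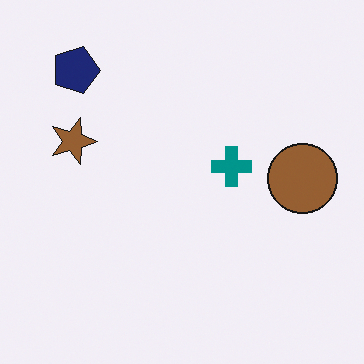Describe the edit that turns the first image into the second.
Rotated 90° clockwise.

The navy pentagon sits in the bottom-left of the first image and the top-left of the second — consistent with a whole-image 90° clockwise rotation.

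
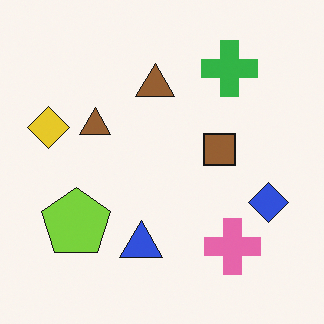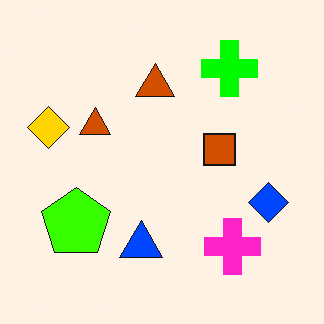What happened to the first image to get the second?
It was heavily oversaturated.

All colors are more vivid — a global saturation change.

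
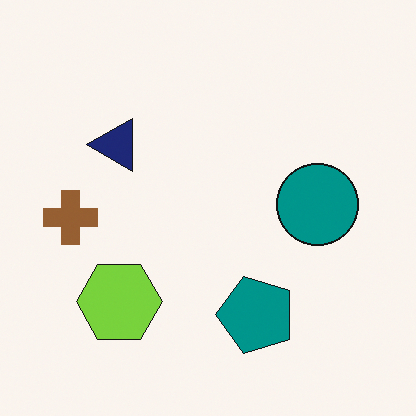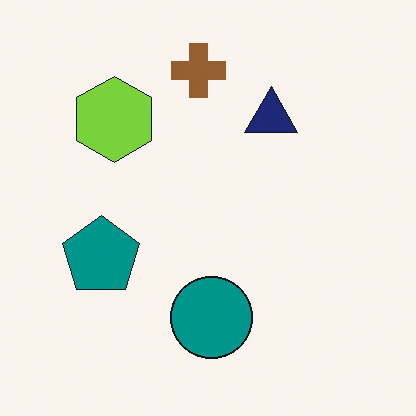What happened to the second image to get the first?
The transformation is: rotated 90° counter-clockwise.

The brown cross sits in the top of the second image and the left of the first — consistent with a whole-image 90° counter-clockwise rotation.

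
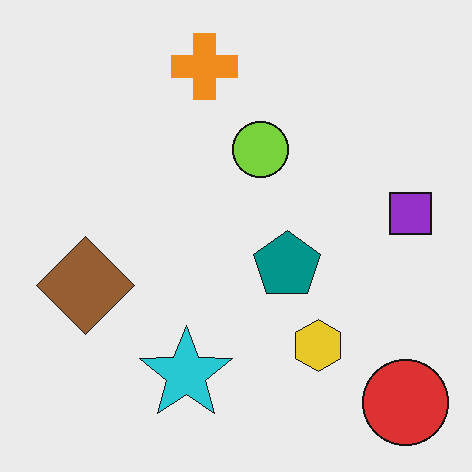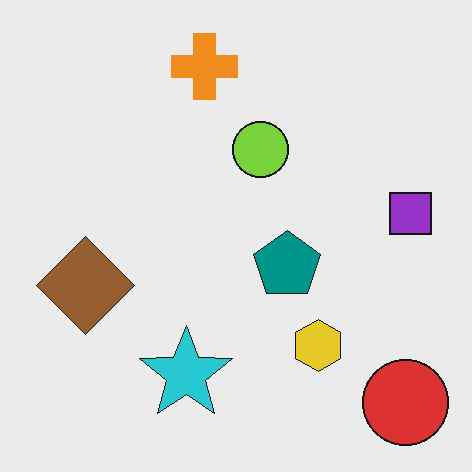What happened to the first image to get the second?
This is the original image JPEG-compressed with visible artifacts.

Blocky 8×8 compression artifacts appear around shape edges and the flat background shows ringing — characteristic JPEG degradation.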